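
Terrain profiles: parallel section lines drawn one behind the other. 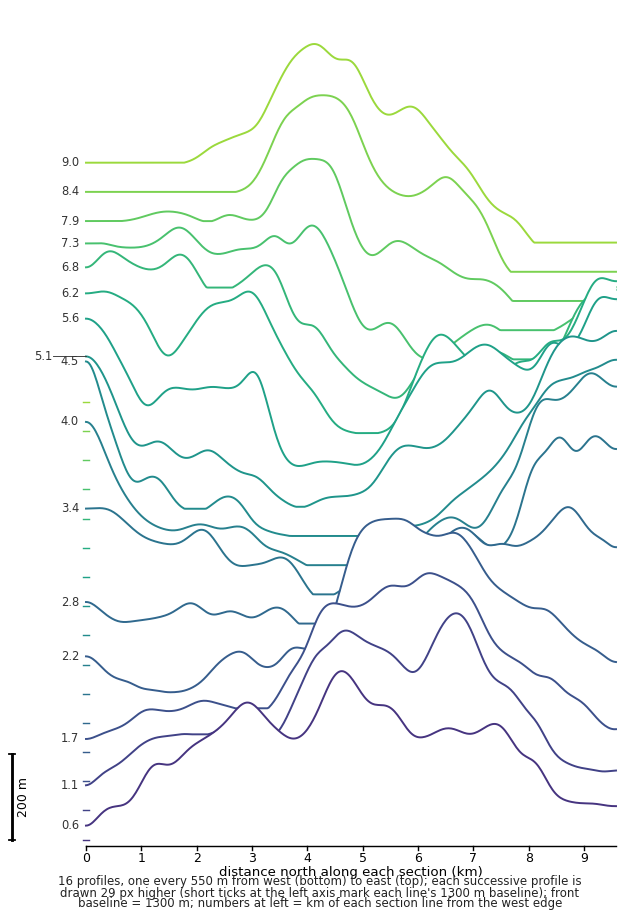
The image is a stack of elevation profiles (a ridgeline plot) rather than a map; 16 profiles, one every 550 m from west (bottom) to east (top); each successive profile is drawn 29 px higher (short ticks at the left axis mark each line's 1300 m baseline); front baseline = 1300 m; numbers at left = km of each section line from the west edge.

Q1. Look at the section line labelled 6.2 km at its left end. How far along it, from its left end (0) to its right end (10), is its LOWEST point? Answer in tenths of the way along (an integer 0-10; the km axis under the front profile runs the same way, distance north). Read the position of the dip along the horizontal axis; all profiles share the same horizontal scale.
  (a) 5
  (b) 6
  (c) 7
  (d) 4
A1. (a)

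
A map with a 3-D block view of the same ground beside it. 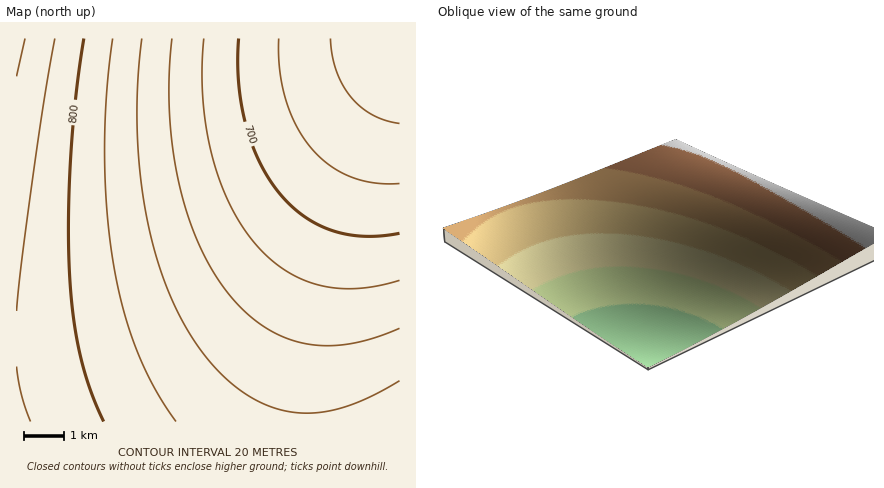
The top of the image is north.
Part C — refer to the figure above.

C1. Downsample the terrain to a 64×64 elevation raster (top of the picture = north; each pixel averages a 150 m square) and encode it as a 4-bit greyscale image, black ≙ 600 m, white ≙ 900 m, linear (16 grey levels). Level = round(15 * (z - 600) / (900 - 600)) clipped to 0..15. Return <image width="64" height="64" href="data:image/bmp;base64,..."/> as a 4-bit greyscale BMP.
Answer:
<image width="64" height="64" href="data:image/bmp;base64,Qk12CAAAAAAAAHYAAAAoAAAAQAAAAEAAAAABAAQAAAAAAAAIAAATCwAAEwsAABAAAAAAAAAAAAAAABEREQAiIiIAMzMzAERERABVVVUAZmZmAHd3dwCIiIgAmZmZAKqqqgC7u7sAzMzMAN3d3QDu7u4A////ALu7u7u6qqqqqqqZmZmZmZmZiIiIiIiIiIiIiIiIiIiZu7u7u6qqqqqqqpmZmZmZmZiIiIiIiIiIiIiIiIiIiIm7u7u7qqqqqqqpmZmZmZmZiIiIiIiIiIiIiIiIiIiIiLu7u7qqqqqqqqmZmZmZmZiIiIiIiIiIiIiIiIiIiIiIu7u7uqqqqqqqmZmZmZmZiIiIiIiIiIiIiIiIiIiIiIi7u7u6qqqqqqqZmZmZmZiIiIiIiIiIiIiIiIiIiIiIiLu7u7qqqqqqqZmZmZmZmIiIiIiIiIiIiIiIiIiIiIiIu7u7qqqqqqqpmZmZmZmIiIiIiIiIiIiId3eIiIiIiIi7u7uqqqqqqpmZmZmZmIiIiIiIiIiId3d3d3d3eIiIiLu7u6qqqqqqmZmZmZmYiIiIiIiIiHd3d3d3d3d3d4iIu7u7qqqqqqqZmZmZmYiIiIiIiIh3d3d3d3d3d3d3d4i7u7uqqqqqqZmZmZmYiIiIiIiId3d3d3d3d3d3d3d3d7u7uqqqqqqpmZmZmZiIiIiIiId3d3d3d3d3d3d3d3d3u7u6qqqqqqmZmZmZiIiIiIiId3d3d3d3d3d3d3d3d3e7u7qqqqqqqZmZmZmIiIiIiId3d3d3d3d3d3d3d3d3d7u7uqqqqqqZmZmZmIiIiIiId3d3d3d3d3d3d3d3d3d3u7u6qqqqqpmZmZmYiIiIiId3d3d3d3d3d3d3d3d3d3e7u7qqqqqqmZmZmZiIiIiIh3d3d3d3d3d3d3d3d3d3d7u7uqqqqqqZmZmZiIiIiIh3d3d3d3d3d2ZmZmZmZnd3u7u6qqqqqpmZmZmIiIiIh3d3d3d3d3ZmZmZmZmZmZme7u7qqqqqpmZmZmYiIiIiHd3d3d3d2ZmZmZmZmZmZmZru7uqqqqqmZmZmYiIiIiHd3d3d3d2ZmZmZmZmZmZmZmu7u6qqqqqZmZmZiIiIiId3d3d3d2ZmZmZmZmZmZmZma7u7qqqqqpmZmZmIiIiId3d3d3d2ZmZmZmZmZmZmZmZru7uqqqqqmZmZmIiIiIh3d3d3d2ZmZmZmZmZmZmZmZmu7u6qqqqqZmZmYiIiIh3d3d3d2ZmZmZmZmZmZmZmZma7u7qqqqqpmZmZiIiIiHd3d3d2ZmZmZmZmZmZmZmZmZru7uqqqqpmZmZmIiIiHd3d3d2ZmZmZmZmZlVVVVVVVVu7u6qqqqmZmZmIiIiId3d3d3ZmZmZmZmZVVVVVVVVVW7u7qqqqqZmZmYiIiIh3d3d3ZmZmZmZmVVVVVVVVVVVbu7uqqqqpmZmZiIiIh3d3d3ZmZmZmZlVVVVVVVVVVVVu7u6qqqqmZmZmIiIiHd3d3dmZmZmZlVVVVVVVVVVVVW7u7qqqqqZmZmYiIiId3d3dmZmZmZlVVVVVVVVVVVVVbu7uqqqqpmZmZiIiId3d3d2ZmZmZlVVVVVVVVVVVVVVu7u6qqqqmZmZiIiIh3d3d2ZmZmZlVVVVVVVVVVVVVVW7u7qqqqqZmZmIiIiHd3d3ZmZmZmVVVVVVVVVVVERERLu7u6qqqpmZmYiIiId3d3dmZmZmVVVVVVVVVUREREREu7u7qqqqmZmZiIiId3d3dmZmZmVVVVVVVVVERERERES7u7uqqqqZmZmIiIh3d3d2ZmZmZVVVVVVVRERERERERLu7u6qqqpmZmYiIiHd3d3ZmZmZVVVVVVVREREREREREu7u7qqqqmZmZiIiId3d3ZmZmZlVVVVVVRERERERERES7u7uqqqqZmZmIiIh3d3dmZmZlVVVVVVRERERERERERLu7u6qqqpmZmYiIiHd3d2ZmZmVVVVVVREREREREREREu7u7qqqqmZmZiIiHd3d3ZmZmZVVVVVRERERERERERES7u7uqqqqZmZmIiId3d3ZmZmZVVVVVVEREREREREREM7u7u6qqqpmZmYiIh3d3dmZmZlVVVVVEREREREREMzMzy7u7qqqqmZmZiIiHd3d2ZmZmVVVVVERERERERDMzMzPLu7u6qqqZmZiIiId3d3ZmZmVVVVVURERERERDMzMzM8u7u7qqqpmZmIiIh3d3dmZmZVVVVVREREREQzMzMzMzy7u7uqqqmZmYiIiHd3d2ZmZlVVVVREREREQzMzMzMzPLu7u6qqqZmZiIiId3d3ZmZmVVVVVERERERDMzMzMzM8y7u7qqqpmZmYiIh3d3ZmZmVVVVVURERERDMzMzMzMzzLu7uqqqmZmZiIiHd3dmZmZVVVVURERERDMzMzMzMzPMu7u6qqqZmZmIiId3d2ZmZlVVVVREREREMzMzMzMzM8y7u7qqqqmZmYiIh3d3ZmZmVVVVVEREREMzMzMzMzMzzLu7u6qqqZmZiIiHd3dmZmZVVVVUREREQzMzMzMzMzPMy7u7qqqpmZmIiId3d2ZmZlVVVVRERERDMzMzMzMzM8zLu7uqqqmZmYiIh3d3ZmZmVVVVRERERDMzMzMzMzMyzMu7u6qqqZmZiIiHd3dmZmZVVVVEREREMzMzMzMzMyLMy7u7qqqpmZmIiId3d2ZmZlVVVUREREQzMzMzMzMyIszLu7uqqqmZmYiIh3d3ZmZmVVVVRERERDMzMzMzMyIizMy7u6qqqZmZiIiHd3dmZmZVVVVEREREMzMzMzMyIiLMzLu7uqqpmZmIiId3d2ZmZlVVVUREREQzMzMzMzIiIszMu7u6qqqZmYiIh3d3dmZmVVVVRERERDMzMzMzMiIi"/>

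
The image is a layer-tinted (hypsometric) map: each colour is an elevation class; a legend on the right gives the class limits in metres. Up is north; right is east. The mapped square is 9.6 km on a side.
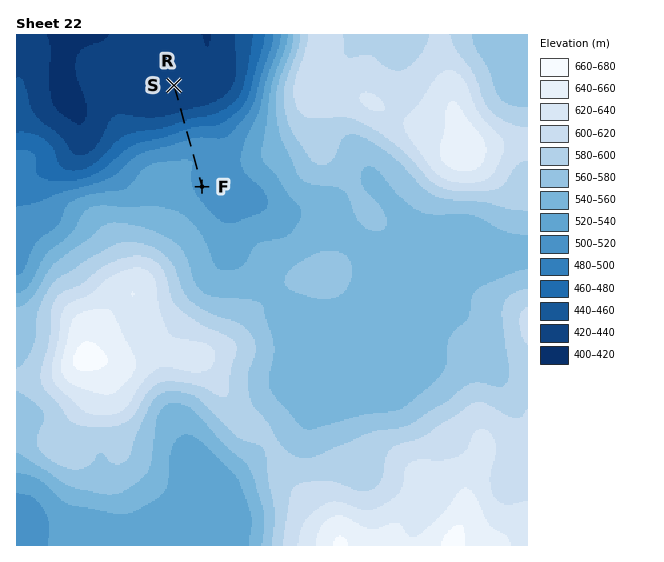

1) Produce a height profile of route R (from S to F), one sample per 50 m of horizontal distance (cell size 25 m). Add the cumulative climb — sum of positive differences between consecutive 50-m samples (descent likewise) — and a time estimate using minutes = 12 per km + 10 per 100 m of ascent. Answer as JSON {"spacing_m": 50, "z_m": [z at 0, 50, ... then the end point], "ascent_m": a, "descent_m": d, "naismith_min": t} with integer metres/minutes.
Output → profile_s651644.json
{"spacing_m": 50, "z_m": [420, 420, 420, 420, 421, 423, 425, 428, 431, 435, 440, 444, 450, 455, 461, 467, 473, 479, 485, 490, 496, 500, 505, 508, 512, 514, 517, 518, 519, 520, 520, 519, 519, 518, 517, 516, 516, 515, 515, 515, 515], "ascent_m": 99, "descent_m": 5, "naismith_min": 34}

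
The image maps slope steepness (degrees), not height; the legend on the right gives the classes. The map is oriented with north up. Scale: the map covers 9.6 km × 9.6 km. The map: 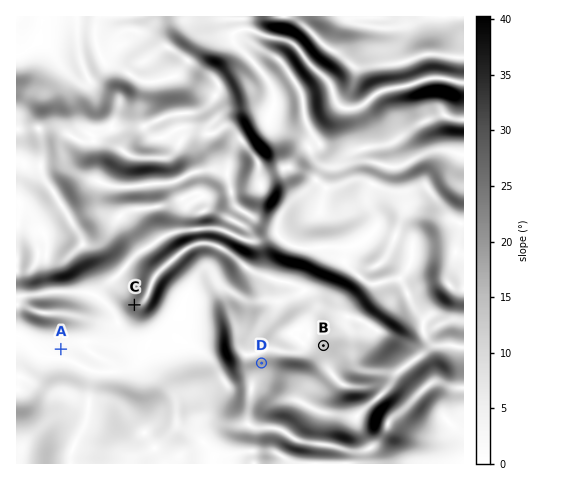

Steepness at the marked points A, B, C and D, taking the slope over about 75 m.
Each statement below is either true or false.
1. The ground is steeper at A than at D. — false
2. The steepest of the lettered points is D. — false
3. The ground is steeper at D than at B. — true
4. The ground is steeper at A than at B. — false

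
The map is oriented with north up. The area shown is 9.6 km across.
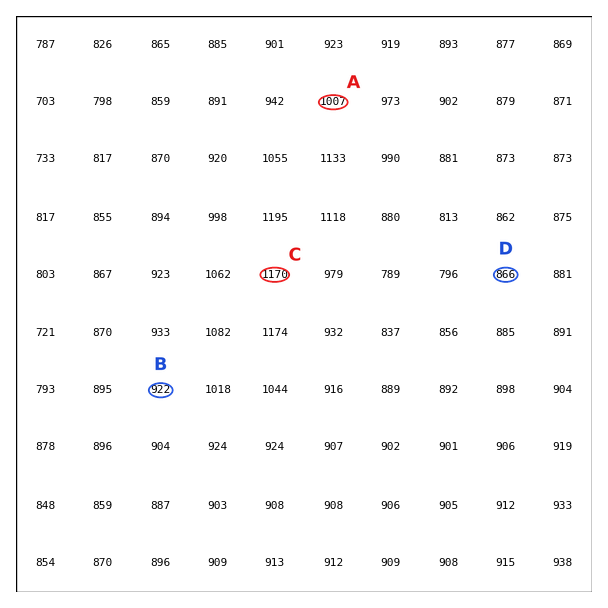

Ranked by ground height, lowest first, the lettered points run D B A C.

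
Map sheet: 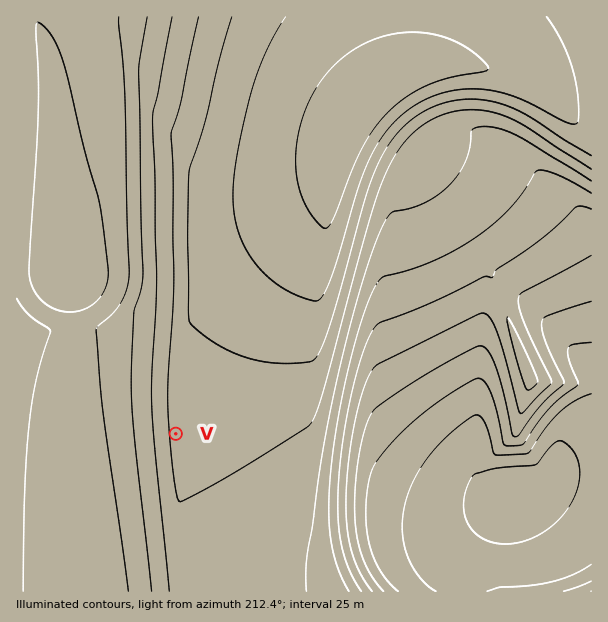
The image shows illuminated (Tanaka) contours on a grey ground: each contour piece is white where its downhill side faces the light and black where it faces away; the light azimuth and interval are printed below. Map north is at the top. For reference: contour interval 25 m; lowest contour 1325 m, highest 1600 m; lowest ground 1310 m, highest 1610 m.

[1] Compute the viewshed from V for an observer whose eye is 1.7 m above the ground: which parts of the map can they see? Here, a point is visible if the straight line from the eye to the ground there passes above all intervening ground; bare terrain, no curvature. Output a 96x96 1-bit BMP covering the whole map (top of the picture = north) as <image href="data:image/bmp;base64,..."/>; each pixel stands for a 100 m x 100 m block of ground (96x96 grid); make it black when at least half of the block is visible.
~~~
<image width="96" height="96" href="data:image/bmp;base64,Qk2+BAAAAAAAAD4AAAAoAAAAYAAAAGAAAAABAAEAAAAAAIAEAAATCwAAEwsAAAIAAAAAAAAA////AAAAAAAAAADgAAf/+AAAAAAAAADgAH///AAAAAAAAADgAf///AAAAAAAAADgB////AAAAAAAAAHgH///+AAAAAAAAAHgP///+AAAAAAAAAHgf///+AAAAAAAAAHg////+AAAAAAAAAHj////8AAAAAAAAAHn////8AAAAAAAAAHv////8AAAAAAAAAHv////8AAAAAAAAAP/////8AAAAAAAAAP/////8AAAAAAAAAP/////8AAAAAAAAAP/////8AAAAAAAAAP/////8AAAAAAAAAP/////8AAAAAAAAAP/////8AAAAAAAAAP/////8AAAAAAAAAP/////8AAAAAAAAAP/////8AAAAAAAAAP/////8AAAAAAAAAP/////8AAAAAAAAAP/////8AAAAAAAAAP/////8AAAAAAAAAP/////8AAAAAAAAAP/////8AAAAAAAAAP/////8AAAAAAAAAP/////8AAAAAAAAAP/////8AAAAAAAAAP/////8AAAAAAAAAf/////8AAAAAAAAAf/gH//8AAAAAAAAAf+AB//8AAAAAAAAAf+AAP/8AAAAAAAAAf8AAD/8AAAAAAAAAf8AAB/8AAAAAAAAAf4AAA/8AAAAAAAAAf4AAA/8AAAAAAAAAf4AAA/8AAAAAAAAAfwAAAf8AAAAAAAAAf4AAAf8AAAAAAAAAf4AAAf8AAAAAAAAAf4AAAP8AAAAAAAAAf4AAAP8AAAAAAAAIP8AAAP8AAAAAAAB/P8AAAP8AAAAAAAB/n8AAAP8AAAAAAAA/38AAAH8AAAAAAAAf78AAAH+AAAAAAAAP54AAAH+AAAAAAAAH4CAAAH+AAAAAAAAB4CAAAH+AAAAAAAAAACAAAD+AAAAAAAAAADAAAD+AAAAAAAAAADAAAD+AAAAAAAAAADgAAD+AAAAAAAAAADgAAD+AAAAAAAAAADgAAB/AAAAAAAAAADwAAB/AAAAAAAAAADwAAB/AAAAAAAAAAD4AAB/AAAAAAAAAAD4AAB/AAAAAAAAAAD8AAA/gAAAAAAAAAD8AAA/gAAAAAAAAAH+AAA/gAAAAAAAAAH+AAA/gAAAAAAAAAH/AAAfwAAAAAAAAgH/AAAfwAAAAAAAAgH/gAAfwAAAAAAABgH/gAAf4AAAAAAABgH/wAAP4AAAAAAABAP/4AAP4AAAAAAABAP/4AAH4AAAAAAABAP/8AAHgAAAAAAABAf/+AADAAAAAAAABAf/+AACAAAAAAAAAAf//AAAAAAAAAAAAA///gAAAAAAAAAAAA///wAAAAAAAAAAAB///4AAAAAAAAAAAB///8AAAAAAAAAAAD////AAAAAAAAAAAD////wAAAAAAAAAAD////8AAAAAAAAAAH/////AAAAAAAAAAH//////+AAAAAAAAH///////AAAAAAAAP///////gAAAAAAAP///////wAAAAAAAf///////4AAAAAAAf///////8AAAAAAAf///////+AAAAAAA/////////AAAAAAA/////////gAAA="/>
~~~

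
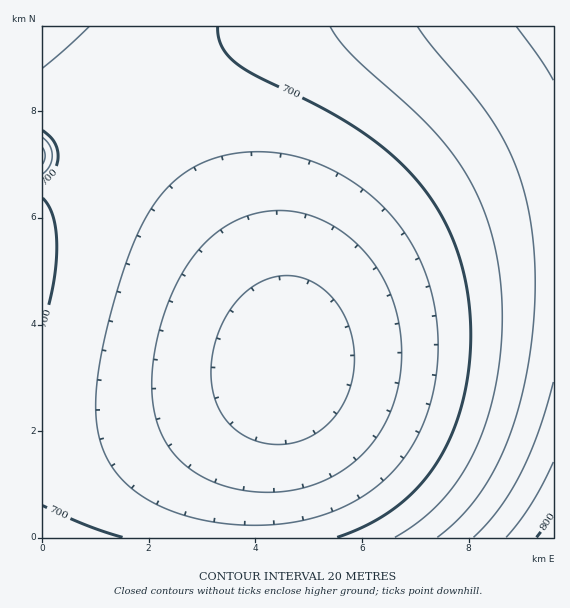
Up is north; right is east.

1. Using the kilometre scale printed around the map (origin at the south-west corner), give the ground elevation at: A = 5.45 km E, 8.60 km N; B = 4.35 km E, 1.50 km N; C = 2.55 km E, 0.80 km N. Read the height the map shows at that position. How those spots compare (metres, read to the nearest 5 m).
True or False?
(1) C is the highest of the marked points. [False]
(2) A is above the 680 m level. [True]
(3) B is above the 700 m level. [False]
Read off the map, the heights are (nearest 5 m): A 710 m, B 645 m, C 670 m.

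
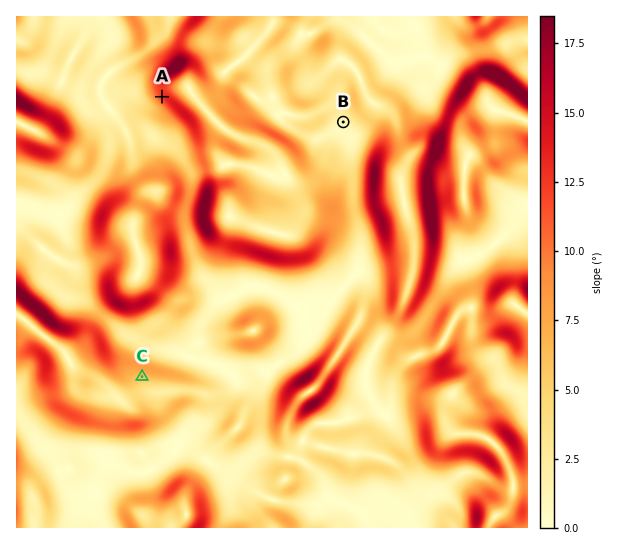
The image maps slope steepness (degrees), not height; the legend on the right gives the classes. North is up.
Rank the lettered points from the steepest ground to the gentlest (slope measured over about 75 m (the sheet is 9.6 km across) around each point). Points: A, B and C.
A C B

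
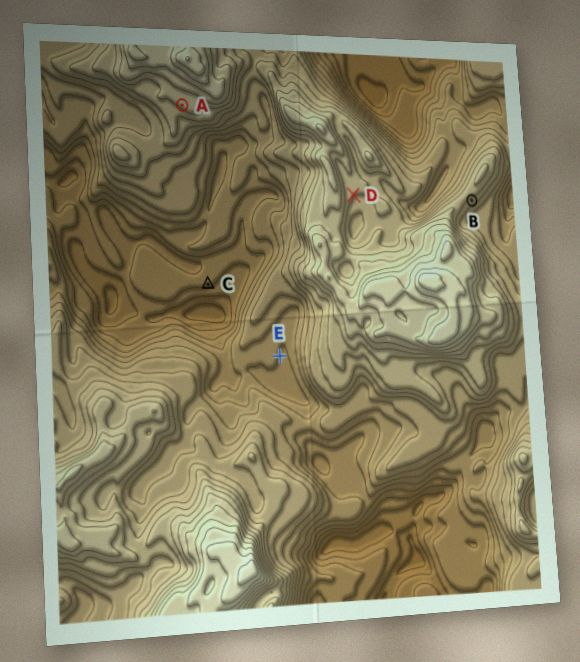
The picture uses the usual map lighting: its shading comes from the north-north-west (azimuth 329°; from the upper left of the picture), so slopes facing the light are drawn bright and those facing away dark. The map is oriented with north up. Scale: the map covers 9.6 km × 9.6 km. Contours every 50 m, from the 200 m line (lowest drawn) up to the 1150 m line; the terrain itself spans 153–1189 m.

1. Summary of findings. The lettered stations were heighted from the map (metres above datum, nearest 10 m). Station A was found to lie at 810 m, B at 730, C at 360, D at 750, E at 450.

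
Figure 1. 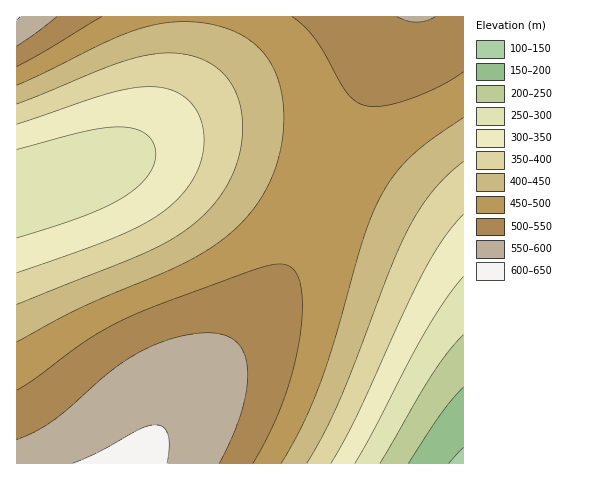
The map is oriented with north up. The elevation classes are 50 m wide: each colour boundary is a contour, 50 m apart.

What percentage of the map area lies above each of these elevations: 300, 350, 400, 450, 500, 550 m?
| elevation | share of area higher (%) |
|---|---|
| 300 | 89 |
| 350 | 79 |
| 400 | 66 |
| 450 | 51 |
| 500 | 27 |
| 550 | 11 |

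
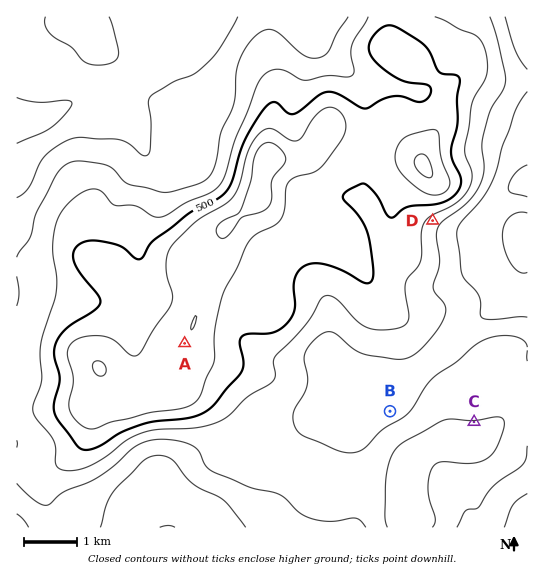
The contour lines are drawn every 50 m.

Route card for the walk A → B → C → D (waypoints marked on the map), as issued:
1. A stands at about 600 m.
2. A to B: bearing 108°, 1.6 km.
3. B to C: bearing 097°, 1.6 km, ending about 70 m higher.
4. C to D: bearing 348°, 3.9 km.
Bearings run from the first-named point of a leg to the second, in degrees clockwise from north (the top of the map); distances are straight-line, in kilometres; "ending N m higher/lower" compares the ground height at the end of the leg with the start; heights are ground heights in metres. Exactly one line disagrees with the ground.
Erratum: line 2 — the distance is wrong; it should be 4.1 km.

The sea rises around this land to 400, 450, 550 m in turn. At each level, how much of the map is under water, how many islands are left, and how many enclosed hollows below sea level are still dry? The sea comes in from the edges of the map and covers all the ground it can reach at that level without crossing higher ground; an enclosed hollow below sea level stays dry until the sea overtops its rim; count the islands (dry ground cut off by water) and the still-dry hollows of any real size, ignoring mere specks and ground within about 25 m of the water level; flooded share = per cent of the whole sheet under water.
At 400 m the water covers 34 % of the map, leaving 0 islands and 0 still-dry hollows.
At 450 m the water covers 57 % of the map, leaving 0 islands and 0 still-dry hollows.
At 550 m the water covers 90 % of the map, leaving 2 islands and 0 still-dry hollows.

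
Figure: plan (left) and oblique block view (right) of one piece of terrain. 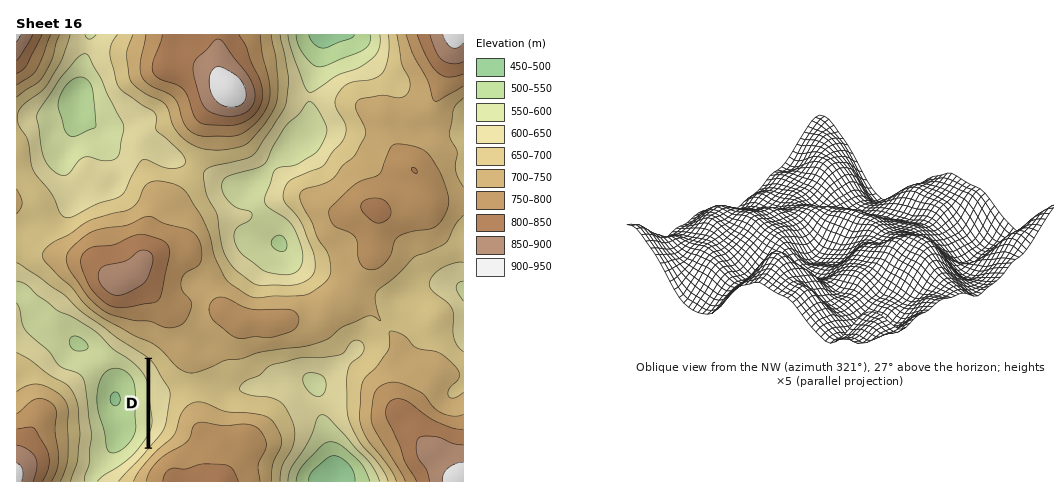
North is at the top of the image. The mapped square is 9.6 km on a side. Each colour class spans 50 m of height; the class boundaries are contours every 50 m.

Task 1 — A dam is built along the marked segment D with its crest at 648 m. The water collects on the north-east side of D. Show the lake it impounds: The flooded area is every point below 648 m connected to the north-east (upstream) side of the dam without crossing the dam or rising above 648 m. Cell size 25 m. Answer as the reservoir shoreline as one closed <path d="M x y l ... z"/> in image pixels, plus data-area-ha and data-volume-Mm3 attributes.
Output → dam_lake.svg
<path d="M151 361l0 85 13-18 5-25 0-13-18-29z" data-area-ha="49" data-volume-Mm3="10.54"/>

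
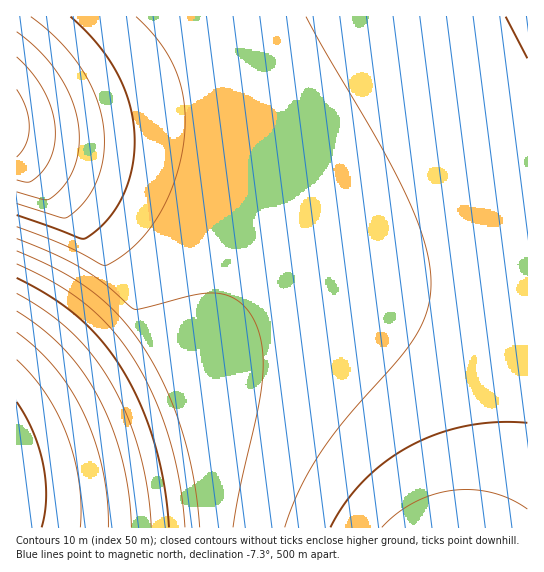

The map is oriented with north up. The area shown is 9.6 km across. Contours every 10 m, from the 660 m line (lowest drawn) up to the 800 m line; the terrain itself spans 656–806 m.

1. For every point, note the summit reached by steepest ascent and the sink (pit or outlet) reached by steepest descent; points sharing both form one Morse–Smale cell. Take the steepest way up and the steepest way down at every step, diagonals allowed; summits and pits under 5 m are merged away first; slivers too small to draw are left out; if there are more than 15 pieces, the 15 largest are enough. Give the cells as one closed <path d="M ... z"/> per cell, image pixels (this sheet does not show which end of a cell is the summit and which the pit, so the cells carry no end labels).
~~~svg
<path d="M418 289l-76 2-40 6-23 7-18 8-31 20-55 51-100 45-57 20-2 2 0 77 511 1 1-229z"/><path d="M211 16l-195 1 1 430 76-30 78-37 17-17 20-25 24-41 12-32 7-27 5-44 0-32-4-37-9-40-16-42z"/><path d="M527 16l-314 0 19 39 11 30 9 40 4 37 0 32-5 44-7 27-12 32-24 41-20 25-17 17-78 37-48 20-26 8-3 4 59-21 100-45 47-44 19-15 22-13 24-10 35-8 36-4 60 0 75 8 34 2z"/>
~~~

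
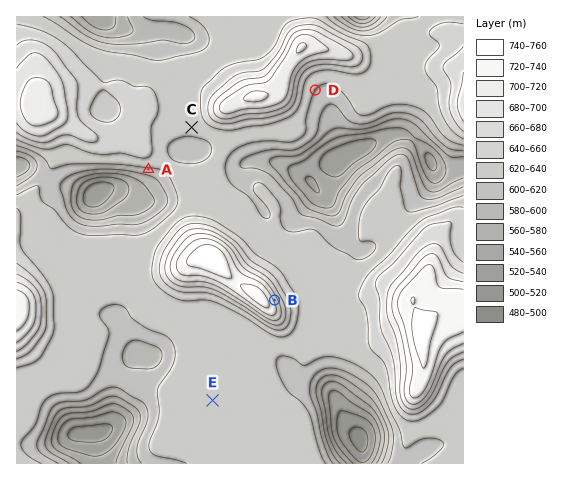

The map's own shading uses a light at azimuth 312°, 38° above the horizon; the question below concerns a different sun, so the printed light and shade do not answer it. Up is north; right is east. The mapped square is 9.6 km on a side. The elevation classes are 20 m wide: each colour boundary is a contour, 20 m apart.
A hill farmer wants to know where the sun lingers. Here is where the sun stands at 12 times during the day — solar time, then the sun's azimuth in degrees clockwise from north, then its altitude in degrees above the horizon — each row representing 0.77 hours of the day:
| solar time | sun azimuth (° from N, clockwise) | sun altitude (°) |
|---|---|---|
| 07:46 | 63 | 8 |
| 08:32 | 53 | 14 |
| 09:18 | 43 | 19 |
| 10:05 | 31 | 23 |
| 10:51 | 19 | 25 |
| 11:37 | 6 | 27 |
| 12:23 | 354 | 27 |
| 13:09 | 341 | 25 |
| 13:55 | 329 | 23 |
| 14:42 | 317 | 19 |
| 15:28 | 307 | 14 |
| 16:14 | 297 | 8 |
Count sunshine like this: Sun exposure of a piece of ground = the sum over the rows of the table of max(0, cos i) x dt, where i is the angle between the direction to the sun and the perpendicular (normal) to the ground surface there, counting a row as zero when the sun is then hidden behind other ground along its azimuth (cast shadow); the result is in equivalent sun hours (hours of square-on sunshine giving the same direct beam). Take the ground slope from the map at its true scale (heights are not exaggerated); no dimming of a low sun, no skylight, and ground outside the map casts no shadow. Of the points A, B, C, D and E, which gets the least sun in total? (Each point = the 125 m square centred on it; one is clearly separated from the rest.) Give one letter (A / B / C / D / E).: A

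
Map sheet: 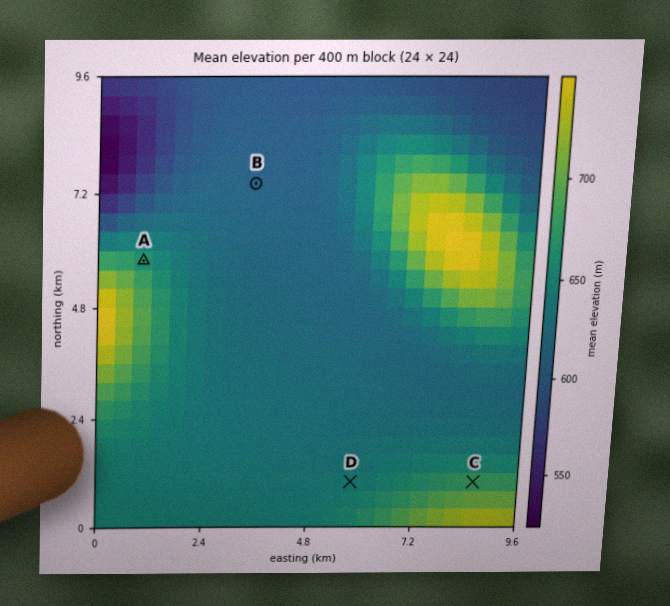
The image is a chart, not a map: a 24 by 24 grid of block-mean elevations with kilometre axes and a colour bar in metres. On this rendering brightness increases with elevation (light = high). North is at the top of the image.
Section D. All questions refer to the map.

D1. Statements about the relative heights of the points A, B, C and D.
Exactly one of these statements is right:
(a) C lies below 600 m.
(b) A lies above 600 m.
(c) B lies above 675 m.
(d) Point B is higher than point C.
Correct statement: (b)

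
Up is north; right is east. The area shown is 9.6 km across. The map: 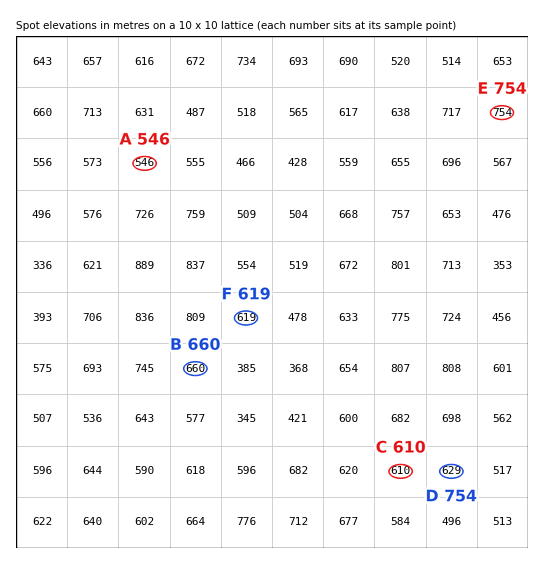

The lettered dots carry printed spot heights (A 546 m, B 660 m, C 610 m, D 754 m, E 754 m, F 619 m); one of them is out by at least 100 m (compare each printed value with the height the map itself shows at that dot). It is D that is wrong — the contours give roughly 629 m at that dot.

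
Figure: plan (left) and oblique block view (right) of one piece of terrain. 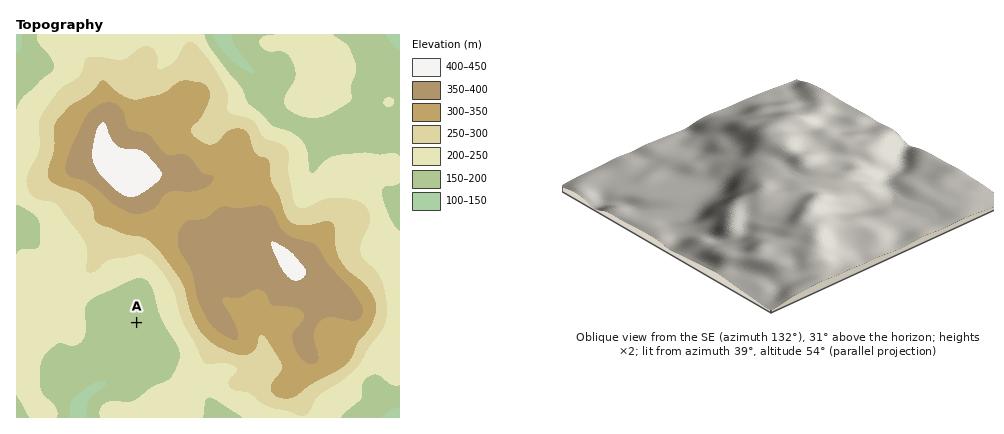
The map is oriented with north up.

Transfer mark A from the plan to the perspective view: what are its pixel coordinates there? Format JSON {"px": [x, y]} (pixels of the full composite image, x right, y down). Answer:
{"px": [686, 196]}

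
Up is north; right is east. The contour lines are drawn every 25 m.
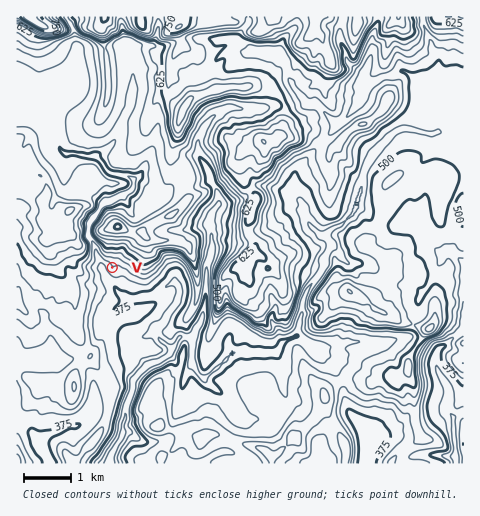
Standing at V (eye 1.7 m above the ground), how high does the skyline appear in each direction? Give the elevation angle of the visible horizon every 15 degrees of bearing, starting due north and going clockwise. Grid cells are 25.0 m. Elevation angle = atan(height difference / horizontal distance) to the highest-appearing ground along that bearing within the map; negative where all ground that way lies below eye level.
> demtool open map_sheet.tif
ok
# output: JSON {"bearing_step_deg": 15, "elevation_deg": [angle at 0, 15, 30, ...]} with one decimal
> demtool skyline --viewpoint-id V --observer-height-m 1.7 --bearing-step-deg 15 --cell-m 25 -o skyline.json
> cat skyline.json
{"bearing_step_deg": 15, "elevation_deg": [13.6, 13.1, 11.6, 11.5, 9.9, 8.0, 5.6, 3.7, 0.6, 0.6, 0.5, 0.6, -0.1, 0.8, 1.7, 2.9, 3.8, 4.4, 5.6, 6.4, 9.0, 7.8, 6.5, 12.1]}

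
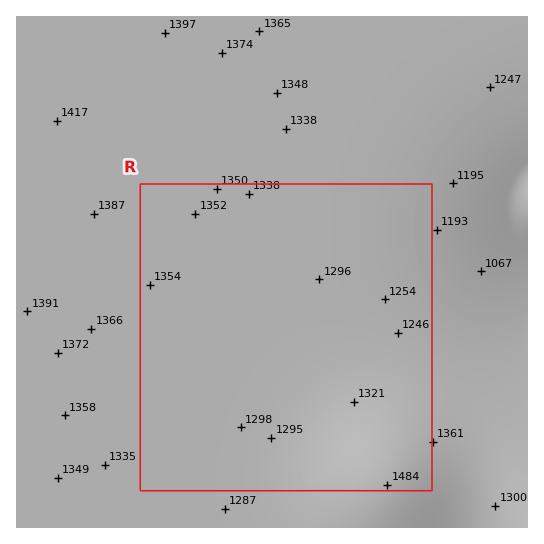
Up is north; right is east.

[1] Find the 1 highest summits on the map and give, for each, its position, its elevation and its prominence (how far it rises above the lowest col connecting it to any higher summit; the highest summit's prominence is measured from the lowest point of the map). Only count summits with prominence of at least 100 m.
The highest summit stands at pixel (387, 485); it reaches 1484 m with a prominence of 575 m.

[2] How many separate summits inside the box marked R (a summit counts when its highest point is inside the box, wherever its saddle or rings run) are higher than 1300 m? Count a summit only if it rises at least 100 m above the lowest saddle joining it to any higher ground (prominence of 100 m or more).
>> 1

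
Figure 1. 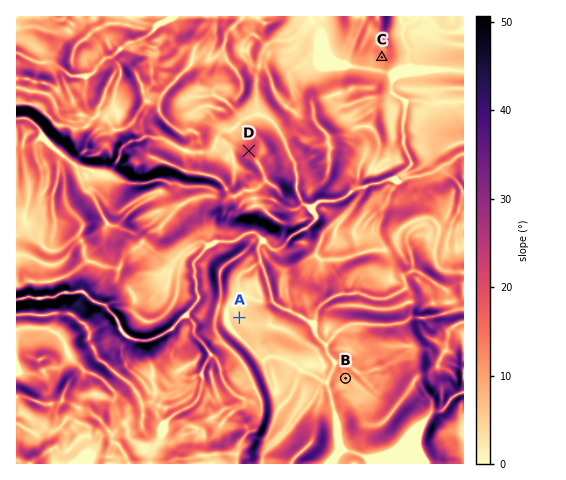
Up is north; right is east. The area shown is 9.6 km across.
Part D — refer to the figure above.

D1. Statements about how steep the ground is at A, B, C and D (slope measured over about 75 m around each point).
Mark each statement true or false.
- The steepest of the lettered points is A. false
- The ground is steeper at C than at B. true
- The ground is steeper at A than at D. false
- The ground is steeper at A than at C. false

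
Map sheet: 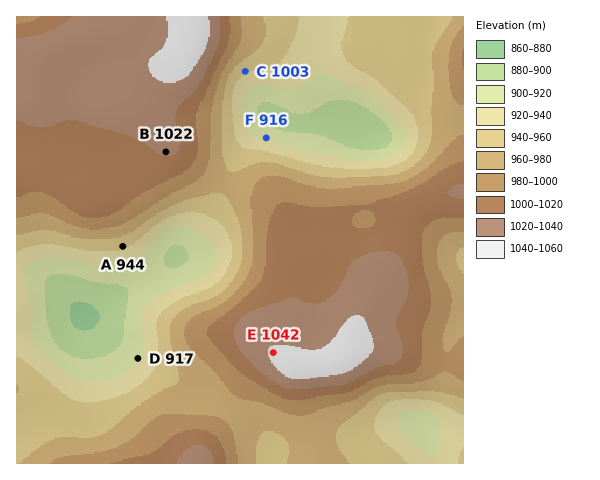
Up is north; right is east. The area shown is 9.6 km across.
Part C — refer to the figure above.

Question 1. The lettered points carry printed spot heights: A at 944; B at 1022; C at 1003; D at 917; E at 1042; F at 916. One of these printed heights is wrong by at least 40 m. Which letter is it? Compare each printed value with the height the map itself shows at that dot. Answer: C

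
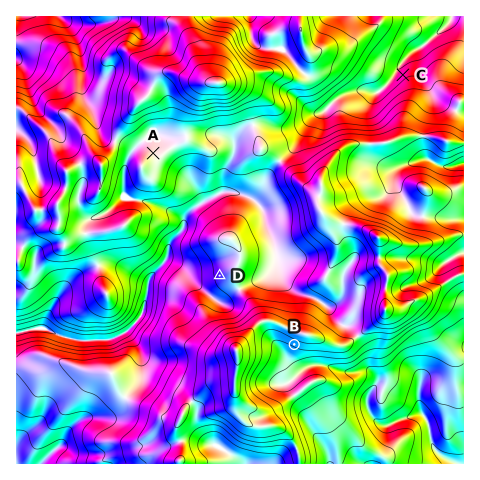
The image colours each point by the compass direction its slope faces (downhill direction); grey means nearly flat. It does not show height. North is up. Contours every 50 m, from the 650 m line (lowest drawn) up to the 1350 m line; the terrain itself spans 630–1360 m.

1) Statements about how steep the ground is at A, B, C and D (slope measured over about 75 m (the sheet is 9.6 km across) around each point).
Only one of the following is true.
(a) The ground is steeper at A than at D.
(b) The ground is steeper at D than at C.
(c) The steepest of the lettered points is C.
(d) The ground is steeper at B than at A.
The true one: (d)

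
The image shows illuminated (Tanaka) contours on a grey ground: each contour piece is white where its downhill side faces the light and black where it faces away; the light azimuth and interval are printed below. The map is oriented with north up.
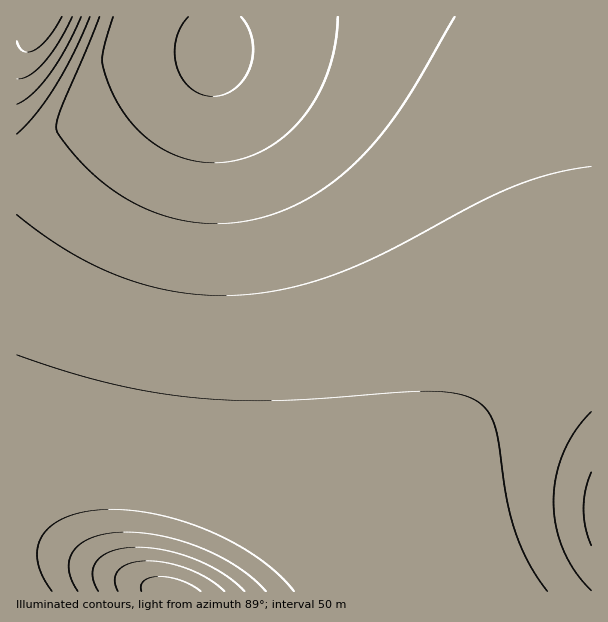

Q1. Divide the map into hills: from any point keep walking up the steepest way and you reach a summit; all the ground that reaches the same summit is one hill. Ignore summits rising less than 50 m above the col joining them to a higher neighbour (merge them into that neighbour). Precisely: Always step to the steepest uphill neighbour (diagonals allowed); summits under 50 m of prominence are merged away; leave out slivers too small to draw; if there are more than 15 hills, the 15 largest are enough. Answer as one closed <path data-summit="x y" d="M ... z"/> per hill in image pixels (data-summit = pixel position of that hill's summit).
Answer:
<path data-summit="213 60" d="M591 16l-553 0-6 8-15 2-1 451 32-7 50-1 49 6 56 13 42 16 49 24 45 30 36 34 27 0 4-29 18-60 16-38 29-46 18-23 44-41 39-23 22-5z"/><path data-summit="591 510" d="M591 328l-21 4-39 23-44 41-18 23-29 46-16 38-18 60-3 16 1 13 188-1z"/><path data-summit="171 591" d="M98 469l-50 1-30 6-2 3 1 113 357-1-26-26-21-17-33-20-39-20-30-12-49-15-38-7z"/>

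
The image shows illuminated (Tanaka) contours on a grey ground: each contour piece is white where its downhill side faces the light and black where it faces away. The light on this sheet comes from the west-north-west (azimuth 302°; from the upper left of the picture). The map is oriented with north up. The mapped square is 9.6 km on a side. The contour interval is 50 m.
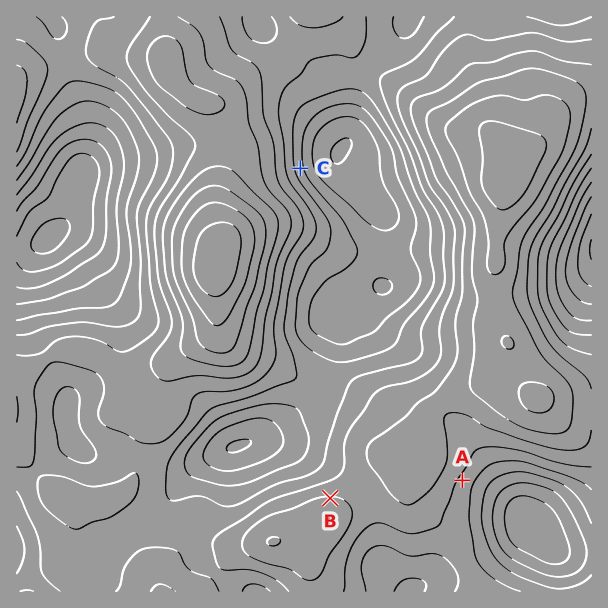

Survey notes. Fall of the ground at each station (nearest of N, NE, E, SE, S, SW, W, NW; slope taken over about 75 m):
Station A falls SE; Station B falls N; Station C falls E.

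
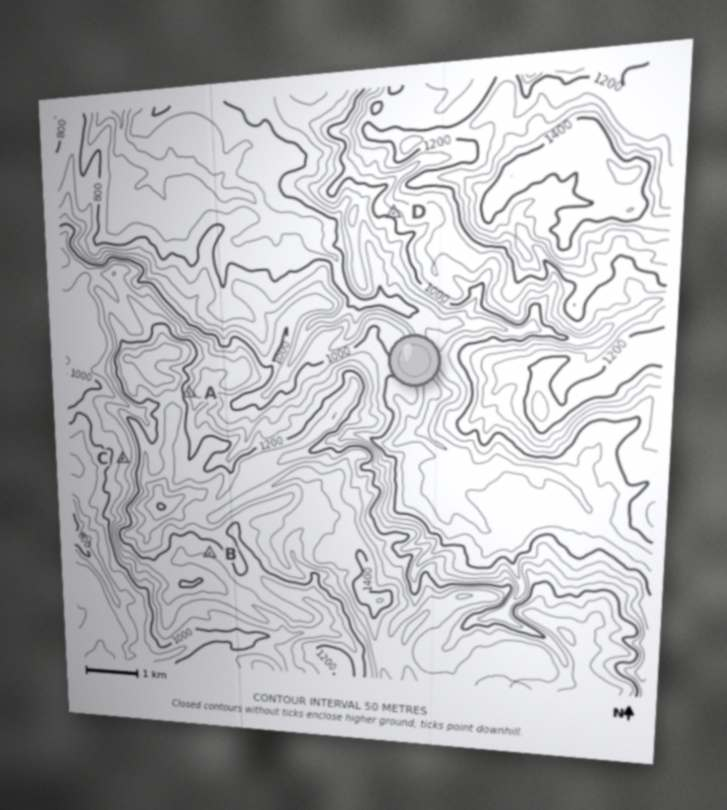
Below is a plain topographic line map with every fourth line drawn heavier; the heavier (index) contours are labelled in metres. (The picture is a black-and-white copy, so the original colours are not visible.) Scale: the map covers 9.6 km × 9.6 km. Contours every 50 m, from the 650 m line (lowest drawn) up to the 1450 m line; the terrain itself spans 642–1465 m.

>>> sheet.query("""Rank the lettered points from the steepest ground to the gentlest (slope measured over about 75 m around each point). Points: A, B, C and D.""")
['A', 'D', 'C', 'B']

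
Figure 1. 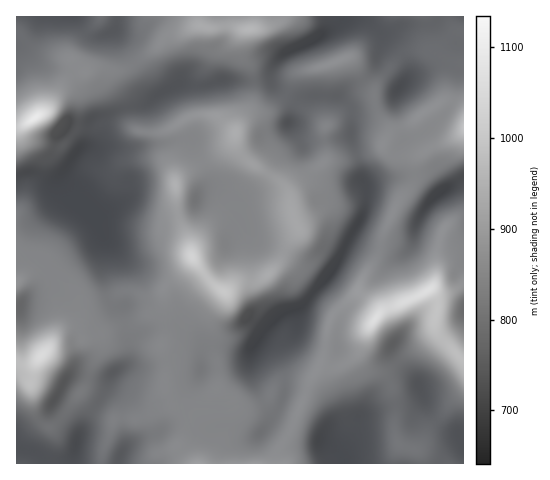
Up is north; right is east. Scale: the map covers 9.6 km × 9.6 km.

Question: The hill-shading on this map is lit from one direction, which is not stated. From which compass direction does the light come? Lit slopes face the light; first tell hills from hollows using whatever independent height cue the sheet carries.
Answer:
NW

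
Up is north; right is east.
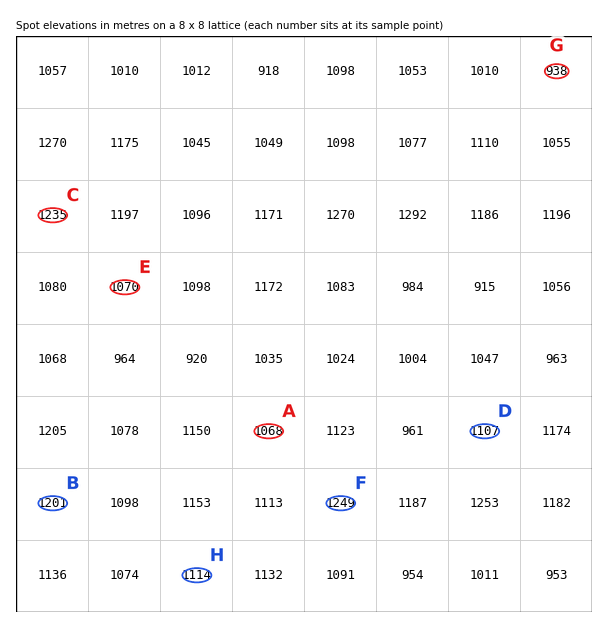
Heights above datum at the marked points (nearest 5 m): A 1070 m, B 1200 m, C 1235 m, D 1105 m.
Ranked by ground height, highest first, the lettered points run F H E G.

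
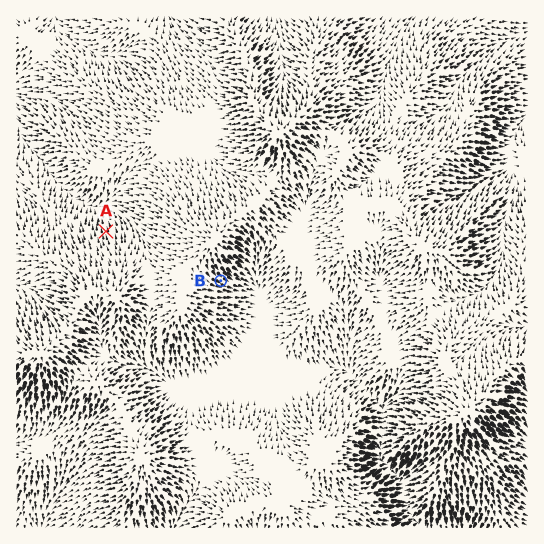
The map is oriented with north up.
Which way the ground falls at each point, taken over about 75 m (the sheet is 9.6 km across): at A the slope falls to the N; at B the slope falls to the SE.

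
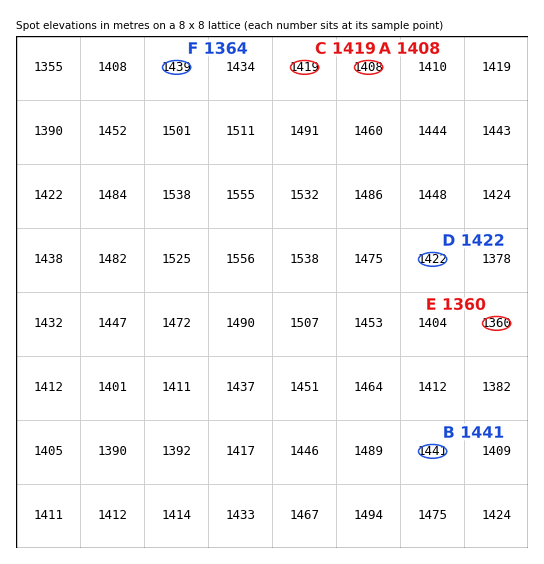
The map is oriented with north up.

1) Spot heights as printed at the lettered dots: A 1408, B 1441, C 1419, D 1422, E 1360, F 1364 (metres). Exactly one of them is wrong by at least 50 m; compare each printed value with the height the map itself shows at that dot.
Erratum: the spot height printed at F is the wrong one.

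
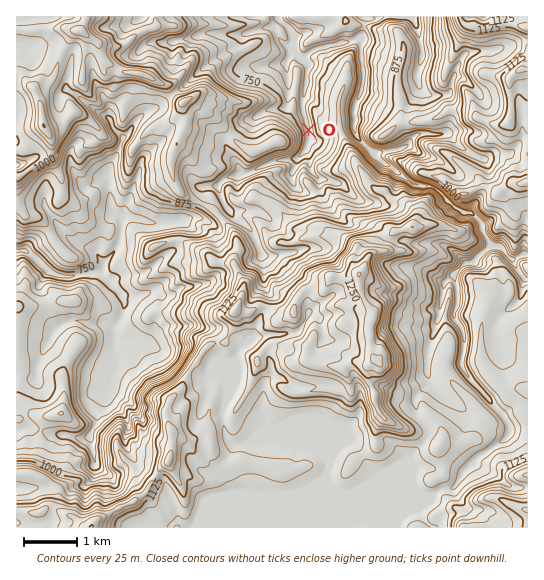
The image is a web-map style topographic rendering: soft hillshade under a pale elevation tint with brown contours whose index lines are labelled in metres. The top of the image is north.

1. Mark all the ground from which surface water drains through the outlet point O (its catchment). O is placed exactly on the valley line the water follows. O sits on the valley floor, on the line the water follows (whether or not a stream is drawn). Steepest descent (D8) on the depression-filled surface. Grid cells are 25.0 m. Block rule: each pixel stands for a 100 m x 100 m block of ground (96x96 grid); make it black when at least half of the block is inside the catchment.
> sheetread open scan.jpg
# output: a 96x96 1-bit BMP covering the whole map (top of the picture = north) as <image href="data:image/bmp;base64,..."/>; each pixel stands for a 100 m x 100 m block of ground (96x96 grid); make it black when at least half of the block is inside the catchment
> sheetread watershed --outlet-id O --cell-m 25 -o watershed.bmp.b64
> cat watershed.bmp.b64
<image width="96" height="96" href="data:image/bmp;base64,Qk2+BAAAAAAAAD4AAAAoAAAAYAAAAGAAAAABAAEAAAAAAIAEAAATCwAAEwsAAAIAAAAAAAAA////AAAAAAAAAAAAAAAAAAAAAAAAAAAAAAAAAAAAAAAAAAAAAAAAAAAAAAAAAAAAAAAAAAAAAAAAAAAAAAAAAAAAAAAAAAAAAAAAAAAAAAAAAAAAAAAAAAAAAAAAAAAAAAAAAAAAAAAAAAAAAAAAAAAAAAAAAAAAAAAAAAAAAAAAAAAAAAAAAAAAAAAAAAAAAAAAAAAAAAAAAAAAAAAAAAAAAAAAAAAAAAAAAAAAAAAAAAAAAAAAAAAAAAAAAAAAAAAAAAAAAAAAAAAAAAAAAAAAAAAAAAAAAAAAAAAAAAAAAAAAAAAAAAAAAAAAAAAAAAAAAAAAAAAAAAAAAAAAAAAAAAAAAAAAAAAAAAAAAAAAAAAAAAAAAAAAAAAAAAAAAAAAAAAAAAAAAAAAAAAAAAAAAAAAAAAAAAAAAAAAAAAAAAAAAAAAAAAAAAAAAAAAAAAAAAAAAAAAAAAAAAAAAAAAAAAAAAAAAAAAAAAAAAAAAAAAAAAAAAAAAAAAAAAAAAAAAAAAAAAAAAAAAAAAAAAAAAAAAAAAAAAAAAAAAAAAAAAAAAAAAAAAAAAAAAAAAAAAAAAAAAAAAAAAAAAAAAAAAAAAAAAAAAAAAAAAAAAAAAAAAAAAAAAAAAAAAAAAAAAAAAAAAAAAAAAAADAAAAAAAAAAAAAAAH3wAAAAAAAAAAAAAD/4AAAAAAAAAAAAAD/4AAAAAAAAAAAAAD/8AAAAAAAAAAAAAB//wAAAAAAAAAAAAD//4AAAAAAAAAAAAD///wAAAAAAAAAAAH///4AAAAAAAAAAAH///4AAAAAAAAAAAH///8AAAAAAAAAAAH///+AAAAAAAAAAAD////gAAAAAAAAAAH////gAAAAAAAAAAH////gAAAAAAAAAAH////4AAAAAAAAAAP/////AAAAAAAAAAf/////gAAAAAAAAA//////gAAAAAAAAB//////gAAAAAAAAH//////AAAAAAAAAf/////4AAAAAAAAB//////wAAAAAAAAD//////AAAAAAAAAD/////8AAAAAAAAAD/////8AAAAAAAAAH/////4AAAAAAAAAH/////wAAAAAAAAAH/////wAAAAAAAAAH/////gAAAAAAAAAH/////gAAAAAAAAAD/+H//AAAAAAAAAAD/4B//AAAAAAAAAAB/wAP+AAAAAAAAAAB/gAH+AAAAAAAAAAA/gAAAAAAAAAAAAAA/AAAAAAAAAAAAAAA+AAAAAAAAAAAAAAB4AAAAAAAAAAAAAABwAAAAAAAAAAAAAAAAAAAAAAAAAAAAAAAAAAAAAAAAAAAAAAAAAAAAAAAAAAAAAAAAAAAAAAAAAAAAAAAAAAAAAAAAAAAAAAAAAAAAAAAAAAAAAAAAAAAAAAAAAAAAAAAAAAAAAAAAAAAAAAAAAAAAAAAAAAAAAAAAAAAAAAAAAAAAAAAAAAAAAAAAAAAAAAAAAAAAAAAAAAAAAAAAAAAAAAAAAAAAAAAAAAAAAAAAAAAAAAAAAAAAAAAAAAAAAAAAAAAAAAAAAA="/>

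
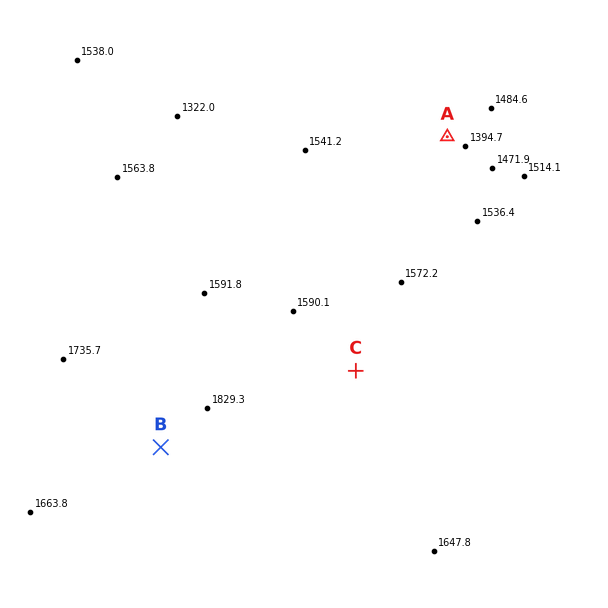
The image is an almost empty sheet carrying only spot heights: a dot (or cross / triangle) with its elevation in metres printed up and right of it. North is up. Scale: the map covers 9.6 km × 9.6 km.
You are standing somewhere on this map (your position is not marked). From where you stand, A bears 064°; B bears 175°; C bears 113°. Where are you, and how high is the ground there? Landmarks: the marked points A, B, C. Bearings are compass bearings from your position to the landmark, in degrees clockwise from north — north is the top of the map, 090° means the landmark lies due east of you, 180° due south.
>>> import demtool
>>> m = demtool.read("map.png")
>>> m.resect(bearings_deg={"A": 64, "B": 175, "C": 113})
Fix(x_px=147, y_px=283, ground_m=1590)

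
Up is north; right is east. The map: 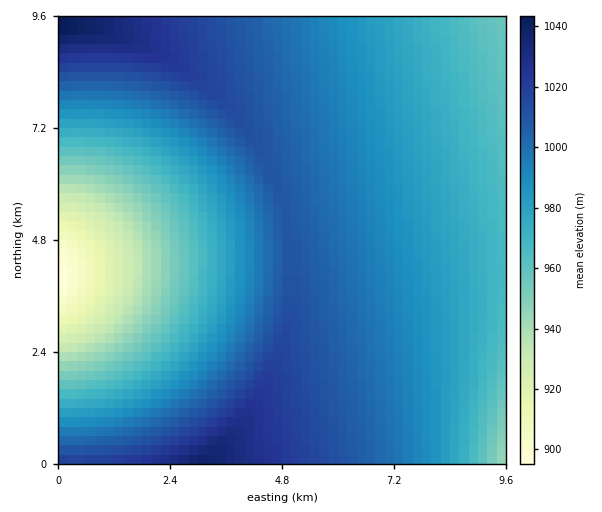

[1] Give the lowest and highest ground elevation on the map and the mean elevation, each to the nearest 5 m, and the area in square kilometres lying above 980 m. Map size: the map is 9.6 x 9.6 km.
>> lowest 895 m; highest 1045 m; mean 985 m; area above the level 58.6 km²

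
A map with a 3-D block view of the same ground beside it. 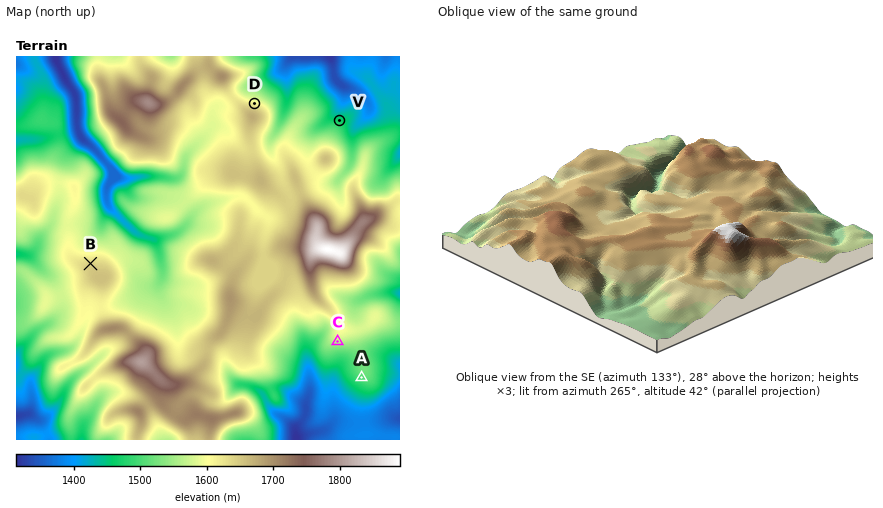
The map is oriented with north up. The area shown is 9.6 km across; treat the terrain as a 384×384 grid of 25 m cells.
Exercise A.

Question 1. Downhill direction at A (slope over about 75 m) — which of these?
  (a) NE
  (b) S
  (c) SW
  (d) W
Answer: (c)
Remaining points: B N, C S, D N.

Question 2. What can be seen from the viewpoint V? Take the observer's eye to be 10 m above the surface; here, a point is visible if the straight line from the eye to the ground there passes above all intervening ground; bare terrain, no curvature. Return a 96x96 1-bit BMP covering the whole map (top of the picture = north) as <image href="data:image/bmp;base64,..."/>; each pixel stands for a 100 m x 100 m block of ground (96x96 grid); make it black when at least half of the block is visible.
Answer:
<image width="96" height="96" href="data:image/bmp;base64,Qk2+BAAAAAAAAD4AAAAoAAAAYAAAAGAAAAABAAEAAAAAAIAEAAATCwAAEwsAAAIAAAAAAAAA////AAAAAAAAAAAAAAAAAAAAAAAAAAAAAAAAAAAAAAAAAAAAAAAAAAAAAAAAAAAAAAAAAAAAAAAAAAAAAAAAAAAAAAAAAAAAAAAAAAAAAAAAAAAAAAAAAAAAAAAAAAAAAAAAAAAAAAAAAAAAAAAAAAAAAAAAAAAAAAAAAAAAAAAAAAAAAAAAAAAAAAAAAAAAAAAAAAAAAAAAAAAAAAAAAAAAAAAAAAAAAAAAAAAAAAAAAAAAAAAAAAAAAAAAAAAAAAAAAAAAAAAAAAAAAAAAAAAAAAAAAAAAAAAAAAAAAAAAAAAAAAAAAAAAAAAAAAAAAAAAAAAAAAAAAAAAAAAAAAAAAAAAAAAAAAAAAAAAAAAAAAAAAAAAAAAAAAAAAAAAAAAAAAAAAAAAAAAAAAAAAAAAAAAAAAAAAAAAAAAAAAAAAAAAAAAAAAAAAAAAAAAAAAAAAAAAAAAAAAAAAAAAAAAAAAAAAAAAAAAAAAAAAAAAAAAAAAAAAAAAAAAAAAAAAAAAAAAAAAAAAAAAAAAAAAAAAAAAAAAAAAAAAAAAAAAAAAAAAAAAAAAAAAAAAAAAAAAAAAAAAAAAAAAAAAAAAAAAAAAAAAAAAAAAAAAAAAAAAAAAAAAAAAAAAAAAAAAAAAAAAAAAAAAAAAAAAAAAAAAAAAAAAAAAAAAAAAAAAAAAAAAAAAAAAAAAAAAAAAAAAAAAAAAAAAAAAAAAAAAAAAAAAAAAAAAAAAAAAAAAAAAAAAAAAAAAAAAAAAAAAAAAAAAAAAAAAAAAAAAAAAAAAAAAAAAAAAAAAAAAAAAAEAAAAAAAAAAAAAAAEAAAAAAAAAAAAAAACAAAAAAAAAAAAAAACAAAAAAAAAAAAAAACAAAAAAAAAAAAAAADAAAAAAAAAAAAAAADwAAAAAAAAAAAAAAB8AAAAAAAAAAAAAAB+AAAAAAAAAAAAAAB+AAAAAAAAAAAAAABgAAAAAAAAAAAAAABAAAAAAAAAAAAAAACAAAAAAAAAAAAAAAAAAAAAAAAAAAAAAAGAAAAAAAAAAAAAAAGAAAAAAAAAAAAAAACAAAAAAAAAAAAAAADAAAAAAAAAAAAAAADAAAAAAAAAAAAAAADgAAAAAAAAAAAAAADgAAAAAAAAAAAAAADgAAAAAAAAAAAAwHDgAAAAAAAAAAAA4H3wAAAAAAAAAAAA+P/4AAAAAAAAAAAA/P/8AAAAAAAAAAAAfv7/AAAAAAAAAAAAf/x/wAAAAAAAAAAAP/x/4AAAAAAAAAAAH/w/4AAAAAAAAAAAD/4/4AAAAAAAAAAAB/8f4AAAAAAAAAAAB/+P4AAAAAAAAAAAA/+H4AAAAAAAAAAAAf+H4AAAAAAAAAAAAf8H4AAAAAAAAAAAAf8P4AAAAAAAAAAAAcAf4AAAAAAAAAAAAYH+8AAAAAAAAAAAA4P88AAAAAAAAAAAA4f44AAAAAAAAAAAAc/44AAAAAAAAAAAAf/wYAAAAAAAAAAAAP/gYAAAAAAAAAAAAD/AYAAAAAAAAAAAAD+AIAAAAAAAAAAAAD+AM="/>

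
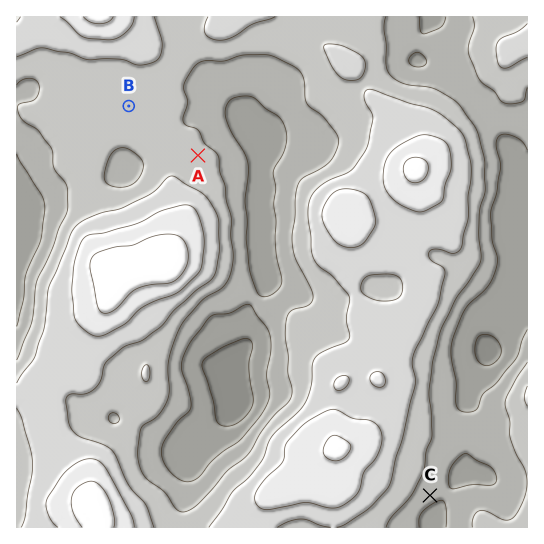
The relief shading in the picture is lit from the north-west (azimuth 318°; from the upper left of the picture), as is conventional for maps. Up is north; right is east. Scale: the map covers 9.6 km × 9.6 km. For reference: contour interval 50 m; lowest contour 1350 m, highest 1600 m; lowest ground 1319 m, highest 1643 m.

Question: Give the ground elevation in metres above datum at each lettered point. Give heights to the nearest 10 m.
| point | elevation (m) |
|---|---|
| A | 1460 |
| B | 1480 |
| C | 1410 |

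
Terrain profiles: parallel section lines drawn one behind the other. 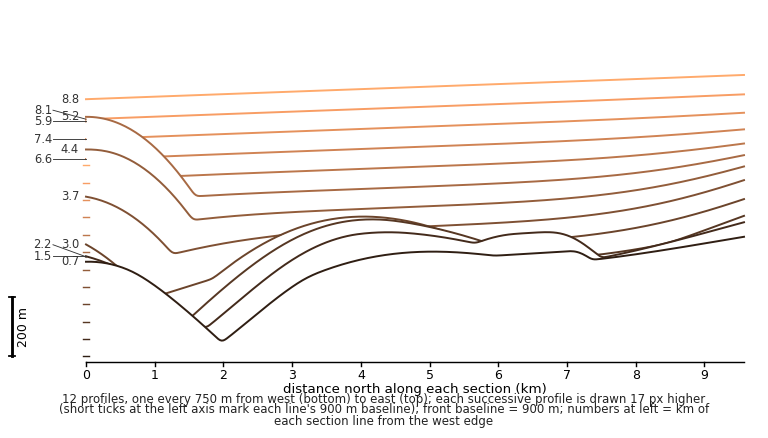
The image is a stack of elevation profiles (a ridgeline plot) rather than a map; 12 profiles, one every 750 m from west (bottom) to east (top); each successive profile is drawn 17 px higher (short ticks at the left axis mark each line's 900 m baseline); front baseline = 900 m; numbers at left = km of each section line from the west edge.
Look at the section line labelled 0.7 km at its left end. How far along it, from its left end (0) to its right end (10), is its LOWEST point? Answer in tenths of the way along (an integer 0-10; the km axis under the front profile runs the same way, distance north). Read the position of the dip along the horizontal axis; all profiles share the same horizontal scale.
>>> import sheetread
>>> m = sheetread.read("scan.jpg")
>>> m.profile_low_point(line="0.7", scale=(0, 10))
2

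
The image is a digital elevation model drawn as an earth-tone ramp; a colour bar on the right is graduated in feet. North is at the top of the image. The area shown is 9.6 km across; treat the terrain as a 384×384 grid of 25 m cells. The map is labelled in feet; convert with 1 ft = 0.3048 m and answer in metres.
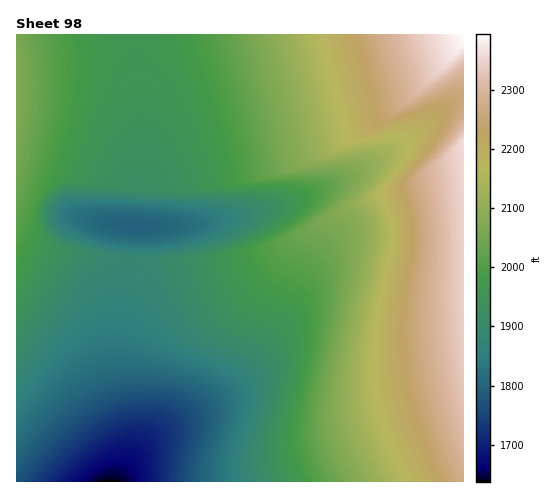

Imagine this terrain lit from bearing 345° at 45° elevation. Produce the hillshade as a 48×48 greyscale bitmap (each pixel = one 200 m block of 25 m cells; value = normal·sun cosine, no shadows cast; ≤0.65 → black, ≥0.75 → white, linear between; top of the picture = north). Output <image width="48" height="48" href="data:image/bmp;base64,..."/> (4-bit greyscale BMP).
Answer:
<image width="48" height="48" href="data:image/bmp;base64,Qk32BAAAAAAAAHYAAAAoAAAAMAAAADAAAAABAAQAAAAAAIAEAAATCwAAEwsAABAAAAAAAAAAAAAAABEREQAiIiIAMzMzAERERABVVVUAZmZmAHd3dwCIiIgAmZmZAKqqqgC7u7sAzMzMAN3d3QDu7u4A////AGZmVVVmd4mZmqmZmZmIiIiIiIiIiIiIiGZmVVVmd4iZqqqpmZmZiIiIiIiIiIiIiGZmZVVmZ3iZqqqqqpmZmYiIiIiIiIiIiGZmZmVWZniJmqqqqqqpmZmIiIiIiIiIiGZmZmZWZneImaqqqqqqqZmZiIiIiIiIiGZmZmZlZmd4iZqqqqqqqqmZmYiIiIiIiGZmZmZmZmZ3iImaqqqqqqqZmZmIiIiIiXd3ZmZmZmZmd4iZmqqqqqqpmZmZiIiZmXd3d2ZmZmZmZ3eImZqqqqqqmZmZmZmZmXd3d3dmZmZmZmd3iJmqqqqqqZmZmZmZmXd3d3d2ZmZmZmZ3eIiZqqqqqpmZmZmZmXd3d3d3dmZmZmZmd3iJmqqqqqmZmZmZmXd3d3d3d3dmZmZmZ3eImqqqqqqZmZmZmXd3d3d3d3d3d2ZmZnd4maqqqqqpmZmZmXd3d3d3d3d3d3d3d3d4iZqqqqqpmZmZmXd3d3d3eIiHd3d3d3d3iJqqqqqqmZmZmXd3d3d4iIiIiIh3d3d3iJmqqqqqqZmZmXd3d3d4iIiIiIiIh3d3eImaqqqqqpmZmXd3d3d4iIiIiIiIiId3eImaqrqqqpmZmXd3d3d4iIiIiIiIiIh3eIiZqquqqqmZmXd3d3eIiIiIiIiIiIiHd4iZqqu6qqqZmXd3d3eIiIiIiIiIiIiId4iJmqq7qqqpmXd3d3eIiIiIiImZmIiIh3iJmqq7uqqpmXd3d3iImZqqqqqZmYiIiHiImaq7uqqpmXd3iZq7zN3d7u3dy7qYiHeIiaqruqqpmXd5vM3e7u7u7v///+7LmIeIiZqqqqqZmXd6zdzMy7u7zMzd7v/+25h4iJmaqqmZmXd5qqqZmZiJmZmqu8ze7tuYiIiZmZmZmXZmeHd2ZmZWZmZ3iJmrze7KiHiIiZmZmXdDRVRDMzMiMzNEVWZ4mrzduoh4iJmZmXdREiIREiIiIiIiIjNFZ4mrzLqZiImZmXdjESI0RVVmZmVUQyIiNFZ5q83cupmZmXd3VFZ3eIiIiIiIh2VDIiNGeKvO7cqZmXd3d3iIiIiIiIiZmZiHZTIjRnmr3v65mXd3d4iIiIiIiIiJmZmZmHZDI0Z5vO/sqXd3eIiIiIiIiIiJmZmZmZiGQiNXir3v2nd3eIiIiIiIiIiJmZmZmZmYhkIkZ5vO/nd3iIiIiIiIiIiImZmZmZmZmHUyNXms73eIiIiIiIiIiIiImZmZmZmZmZhkI1aKzYiIiIiIiIiIiIiImZmZmZmZmZmXUiRoq4iIiIiIiIiIiIiIiZmZmZmZmZmZhTJGioiIiIiIiIiIiIiIiZmZmZmZmZmZmGMkaIiIiIiIiIiIiIiIiJmZmZmZmZmZmYYyRoiIiIiIiIiIiIiIiJmZmZmZmZmZmIhjJIiIiIiIiIiIiIiIiImZmZmZmIiIiIiGMoiIiIiIiIiIiIiIiIiZmYiIiIiIiIiIY4iIiIiIiIiIiIiIiIiIiIiIiIiIiIiIhpiIiIiIiIiIiIiJmZmIiIiIiIiIiIiIiA=="/>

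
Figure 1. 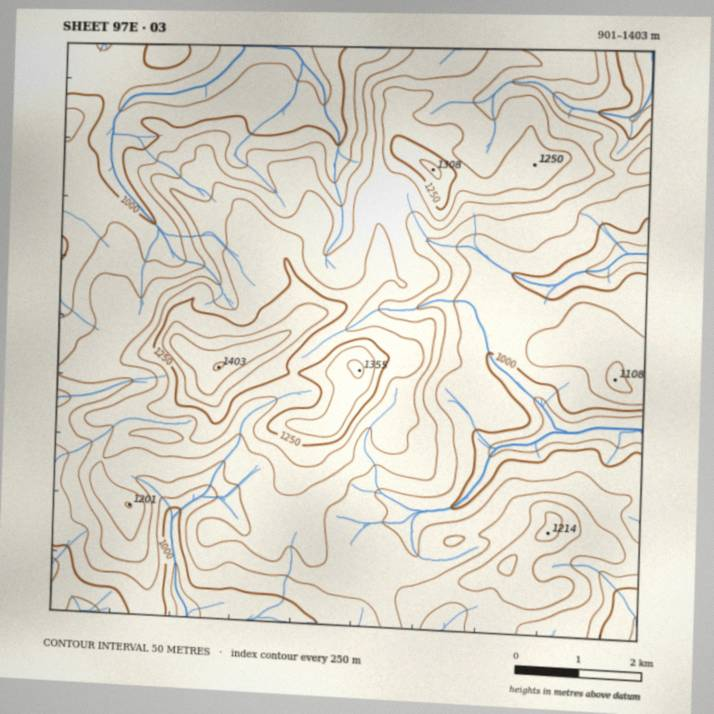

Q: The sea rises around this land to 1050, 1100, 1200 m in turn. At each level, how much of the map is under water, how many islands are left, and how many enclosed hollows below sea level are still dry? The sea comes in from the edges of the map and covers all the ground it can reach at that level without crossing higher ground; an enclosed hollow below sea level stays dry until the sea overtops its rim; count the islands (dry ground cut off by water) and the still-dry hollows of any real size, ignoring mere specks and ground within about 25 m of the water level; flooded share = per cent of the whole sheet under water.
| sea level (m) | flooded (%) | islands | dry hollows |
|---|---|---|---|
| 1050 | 34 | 0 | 0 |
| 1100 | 53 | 0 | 0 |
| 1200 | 85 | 2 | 0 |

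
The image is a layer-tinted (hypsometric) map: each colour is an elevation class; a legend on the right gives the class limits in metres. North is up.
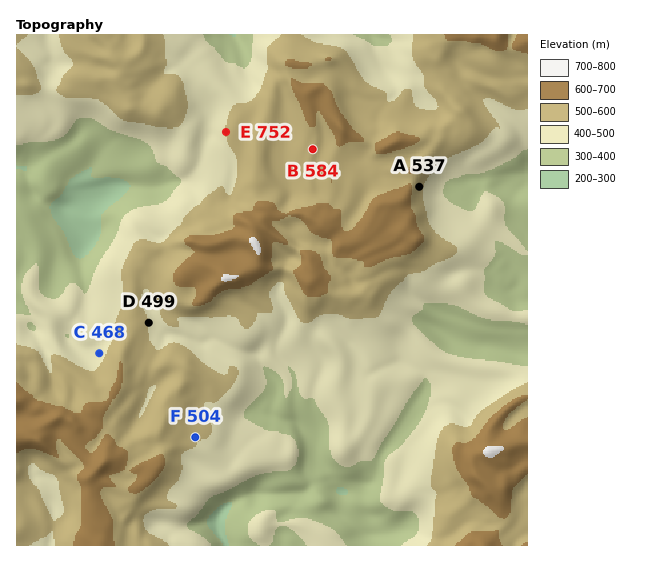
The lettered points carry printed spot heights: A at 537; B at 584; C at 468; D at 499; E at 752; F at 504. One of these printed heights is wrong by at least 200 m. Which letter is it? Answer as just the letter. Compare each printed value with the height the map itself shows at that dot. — E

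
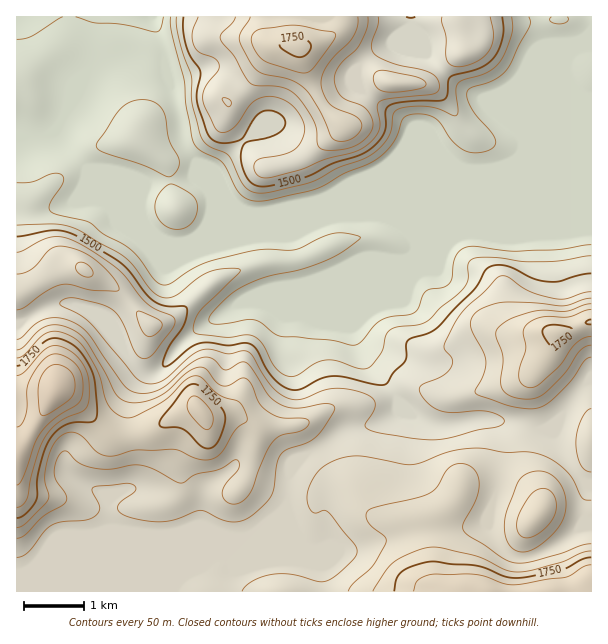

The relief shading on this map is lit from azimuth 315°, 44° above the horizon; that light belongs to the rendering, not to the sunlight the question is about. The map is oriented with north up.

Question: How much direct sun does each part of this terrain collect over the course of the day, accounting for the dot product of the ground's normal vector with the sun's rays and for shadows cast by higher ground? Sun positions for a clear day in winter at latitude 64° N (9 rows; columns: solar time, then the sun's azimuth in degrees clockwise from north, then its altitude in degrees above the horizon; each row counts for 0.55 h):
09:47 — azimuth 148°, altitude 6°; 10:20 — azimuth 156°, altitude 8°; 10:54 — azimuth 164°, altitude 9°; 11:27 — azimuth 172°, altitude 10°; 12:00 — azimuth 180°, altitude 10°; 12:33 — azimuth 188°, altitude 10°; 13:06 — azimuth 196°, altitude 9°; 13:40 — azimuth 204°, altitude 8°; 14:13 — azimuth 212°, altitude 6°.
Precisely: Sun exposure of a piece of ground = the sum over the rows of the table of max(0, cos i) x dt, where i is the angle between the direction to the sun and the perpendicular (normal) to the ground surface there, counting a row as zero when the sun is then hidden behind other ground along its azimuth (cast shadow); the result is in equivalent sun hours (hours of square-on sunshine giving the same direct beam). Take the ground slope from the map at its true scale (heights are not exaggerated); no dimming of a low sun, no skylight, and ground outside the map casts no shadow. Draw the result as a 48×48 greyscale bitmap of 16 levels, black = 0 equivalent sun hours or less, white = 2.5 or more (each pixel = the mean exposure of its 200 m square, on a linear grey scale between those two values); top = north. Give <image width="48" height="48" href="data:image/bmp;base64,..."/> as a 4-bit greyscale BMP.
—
<image width="48" height="48" href="data:image/bmp;base64,Qk32BAAAAAAAAHYAAAAoAAAAMAAAADAAAAABAAQAAAAAAIAEAAATCwAAEwsAABAAAAAAAAAAAAAAABEREQAiIiIAMzMzAERERABVVVUAZmZmAHd3dwCIiIgAmZmZAKqqqgC7u7sAzMzMAN3d3QDu7u4A////AERERERERERDRDMhEiMiIjNDMyIhEAARJEREREREREREREMhEjMhEREQAAAAAAAAAWVERERERERERERERERDIhAAAAAAAAAAAIZERERERERERERERERERCEAAAAAAAAAAKhURERERERERERERFVWZlMhAAAAAlMAAMqHZlVVZmVUVmVERVVWZVREQxAAE2hhAcy6h2VWZ3h2eZdlRVVVVDMzRWUyIiRkIpiHZERDNFd3d4hlREVVQzIiI1ZUMiI0MnUyI1VURVZmREZlRERUMzIiI0VUMyESM3ZDR5mYiHd3YzRlRERDMzIiIzM0QxABNXdleau6mHeKp0VlRDMyIiIiIREjMhABNleHZ4iZmYeKuWZ3dUMiIhIREAASIRASRieph3ZmeIiJmHZomoUyEREQAAABEiIjRSbNynQzRXiId3ZFeIhUMhEREQABEjREMzSu7HMREkaGRFMhESV3dkI0VnZVZ3dkMkR72lIAAANCESIQAAE0VURHiImqvMuGQ0RWdkIQAAAQABIgAAAAABR2Q0VomruoUxMjNDIQAAAAAAEQAAAAABNDIiI0VmiqdAEQEREAAAAAAAAAAAAAABIiMzMzREaKhgAAABESMQAAAAAAAAAAASJEVVVVVDV4mQAAABEjVRAAAAAAAAAAATRDNFZ3ZFVorAAAABI1ZlEAAAAAAAABESIQAUZlRFVVjCAAABJFQiIAAAARIiIzMgAAABMyIQAAFEEAASRUEAAhAAESMzREQyAAEQARAAAAAEMRJGZiAAAVUxIjNERERDMiEAAAEAAAACI0VnYxAAACV3ZURERERERDEREBEAAAABI0ZkIAAAAAAleIh2VEREREMjMhAAAAABE0MQAAAAAAAAE0RXh1REREQzIQAAAAABERAAAAASIhAAAAASRndmZEQyAAAAAAAAAAAAABIzQzMzMjMxEjRUNERDIAAAAAAAAAAAASNHh1REREREMiIiRERDMyAAAAEhAAAAEjNGZlREREREREREREREQzMhEREiEAABIjMiIkRGq5dkREREREREREMzMzIhIQESIzQhETRZ3//slUREREREREM0RERBEiIiM0RVRERpqr3u24VERERERERERERCISNERWd2VEWHU0V63/6VREREVVRERERDMiNWeIdTNYu1IAE2v//7VERGd3ZUREREREMzRVVDNZ3HIREkes3chERXdlRERERFVUQyMzRERXipVEM1ZmaIdUV3UyNERERGZUQzMiM0Rod4hVZ4cxEkaZmXMjRERERGZUREMiEiRndWmZqYUQAn3//GI0RERERFVEREMyEiRTM0i7unMQFb//6UVlRERERVRFREQzM0VSEke8y4VDRVRDNIzKdURERTRVVERDREZ1NGiru5h2QgAABM/slkRERCNFVUREREeZh3iZmImpcgAAFHirllRERCM0RERERFd3h3dlVEaKhAACNDNHh2VERDMzREREMldDMzIQAAFGh2MzVUQ0VmZmZTMzNEMzIkUzIiEQABIkVVVEVURDREVWVA=="/>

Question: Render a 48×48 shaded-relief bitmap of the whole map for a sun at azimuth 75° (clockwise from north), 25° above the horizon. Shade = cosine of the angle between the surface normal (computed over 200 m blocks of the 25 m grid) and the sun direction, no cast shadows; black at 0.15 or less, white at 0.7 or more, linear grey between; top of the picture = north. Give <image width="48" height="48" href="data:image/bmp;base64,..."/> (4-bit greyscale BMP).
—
<image width="48" height="48" href="data:image/bmp;base64,Qk32BAAAAAAAAHYAAAAoAAAAMAAAADAAAAABAAQAAAAAAIAEAAATCwAAEwsAABAAAAAAAAAAAAAAABEREQAiIiIAMzMzAERERABVVVUAZmZmAHd3dwCIiIgAmZmZAKqqqgC7u7sAzMzMAN3d3QDu7u4A////AHd3d3d3d3d3iHZ4mZhlVURGd4iaqYiZh3d3d3d3d3d3iHd4iId2VURWiImsyod3ZYh3d3d3d3d3d3eIiId2VEVniZm8uYd2VYiHd3d3d3d3d3d3d3d3VVZniZqqhniHZpmYd3d3d3d3d3d3d3d2VWZ3iJqoU2mpiKuYd3d3d3d3d3eHd3dlVmd3eJmXQli7mLuoiIh2Z3iHZniId3dlV3d3eImXQ0i8ucy6qph3dneHVYmYd3dlZ4h3d4moVEe9ud7cuYd3ZmeHZnqph3dmeIiHZnmpZVe9ue/sl2Z2ZVeHdnmqh3dniIiHZWmpdmi8qO/7dVZ3ZWZmeHiql3d3iIiHZnmph3mqdu/7ZFZ3ZmZVioeql3eIiIiId3iZiImYVL3rZEaHZ3ZFm5eaiImIiZmYiHeIiImGRHnKdWiXZnZFrJiZiKqYiZmYh3d4d3h2REWJh5qoZmVHvKqqmaqpiamHZnd2ZWeHVTNYq925dUNa3LvLuYiZmql1RWdlRFeIZjJIvv7LliFs2pvdyGeJqqdVZmZkNGiphzJIz//cpyBs2Yz/t2eKqXZmd3ZUNGiqqSJJ3//bmVJKyY3+l2eal2Zmd2ZUNFebuxFJ7/64epU3qZ38h3iZhlVVZmZDNFaLyxFK7/yFWblnqZzaiIiZdVRWZmUzRURqqiJa39pkScy6qYq6iIiIZUV3ZVREVURpmGZ6zKdTWc3cmImZiIiHdmeHUzNWZlaJhpmZmHZFrLu7qYiId3d3d4h1VDNXeHiYZZmZdVVq7qd5qod3d3d3d3h2ZkNGiaqoZoiHVGi+/YVWmpiHd3d3d3d3d1M0erqYd3d2Vqzv+4ZWeZmIeId3d3d3hkM1i7mIiGZmad7uyYd3d3iIiIiId3d3dkRoqpmId2Znre7cmHd4iHeIh3eJh3eId2eZmYiIiHd5ztuph3d3d4iIh3eIiIiId3iIiIiIiIiau6mHdleYh3d3d4eIiIiHd3d3d3d3eImqmIiHdEiqh3d3d3eIiId3d3d3d3d3d4mZiId3ZVmqh2Vnd3d3d3d3d3d3d3d3d4iJmHd3dnmohiFGd3iHd3d3d3d3d3d3d4d4mHd3dnmYcwBHd4mYd3d3d3d3d3d3d3d4iHd2VomXUQJnd4mHiId3d3d3d3d3d3d4dmZVaJqEISV3dmZmiqmHd2Z4iId3d3eHZmZmialAFXd3ZTNHnNyXdlaJmId3d3d3dmVniqggF5mHZBFIvf6nZEeqmHd3d3eId2ZniqcAF6qHUgJpvv2WQ2q5h3d3d3iId2ZniaUAN6qFMRarvMhkNayod3d3d4iYh3Z3iZMASIh1MknLl1VWe9yHd3d3d4mYh3d4iHMAR2VUM3vJdFeazbh4iHd3d4mYh3d3eGECRDI0RZy5doqrqGeJqYd3d4iIiHd3d1ADQyE0V6u6mruYY0eby5d3d4d4iId3dzADUyFGaKu7vLmHU0ec3Jh3d3d3iId4hxAEVTNniambzbmHVFeb3ah3iHd3iIiIlgAlZkR4iZiJzbmGRGib3ah3iQ=="/>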